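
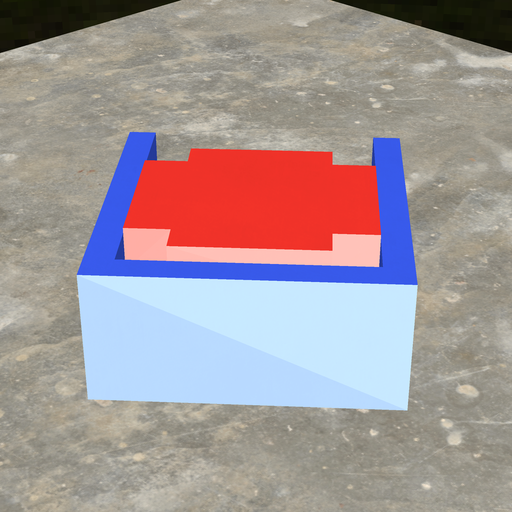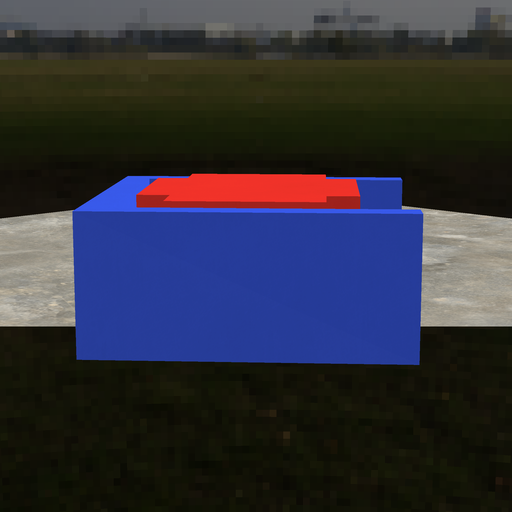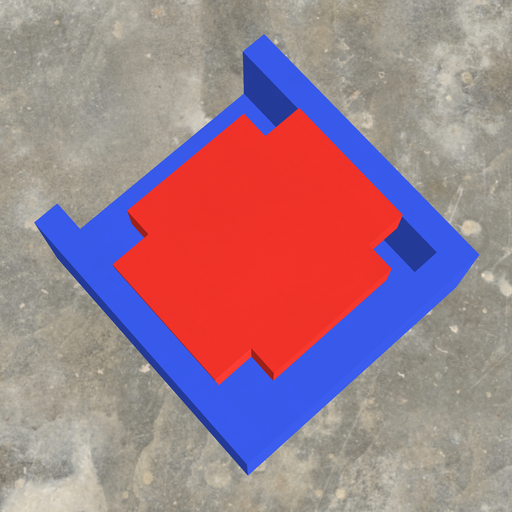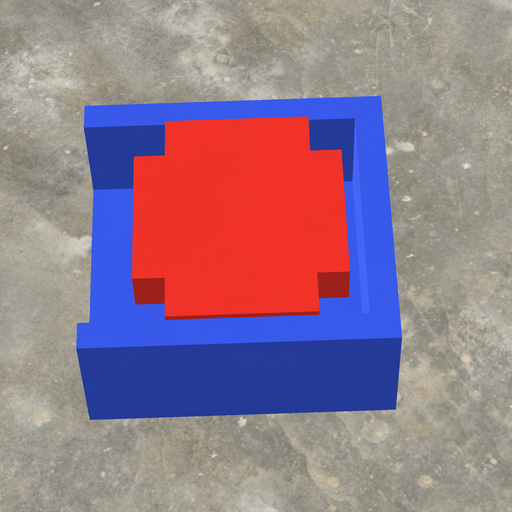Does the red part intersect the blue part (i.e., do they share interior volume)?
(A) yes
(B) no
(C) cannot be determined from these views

(B) no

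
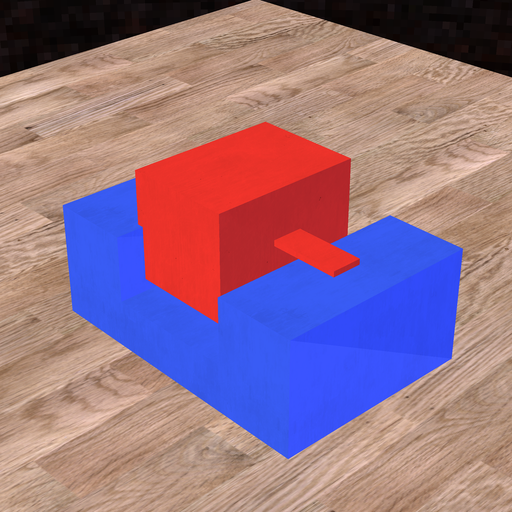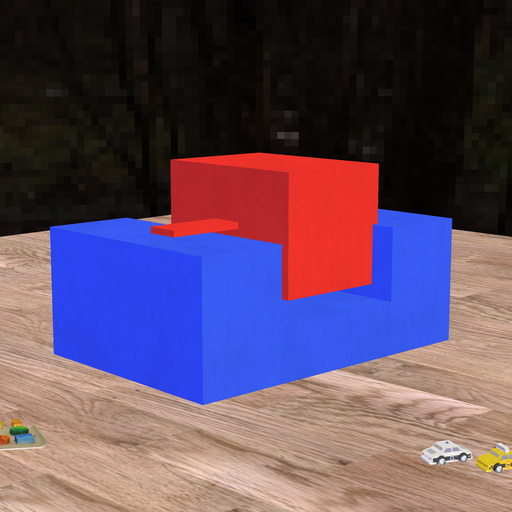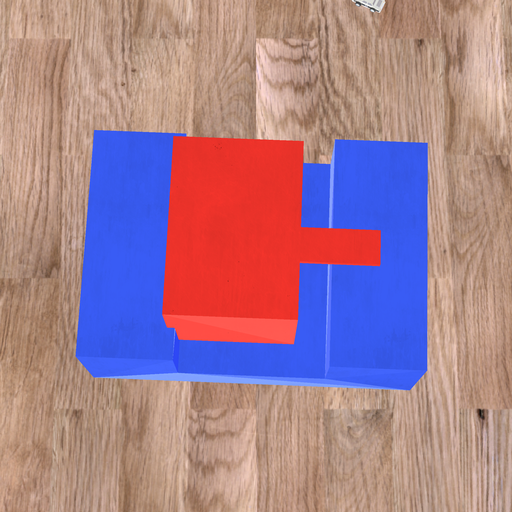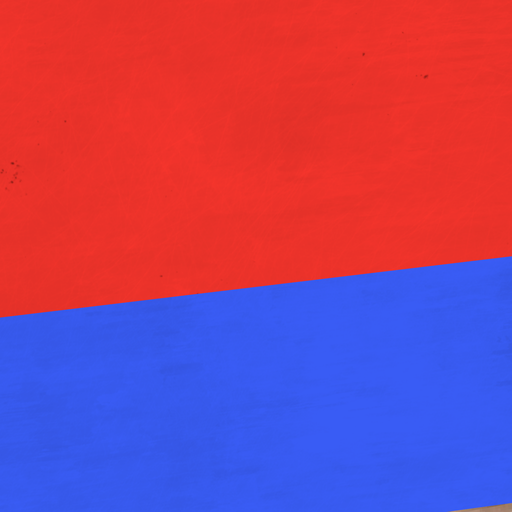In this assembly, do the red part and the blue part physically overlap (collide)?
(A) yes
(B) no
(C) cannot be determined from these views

(A) yes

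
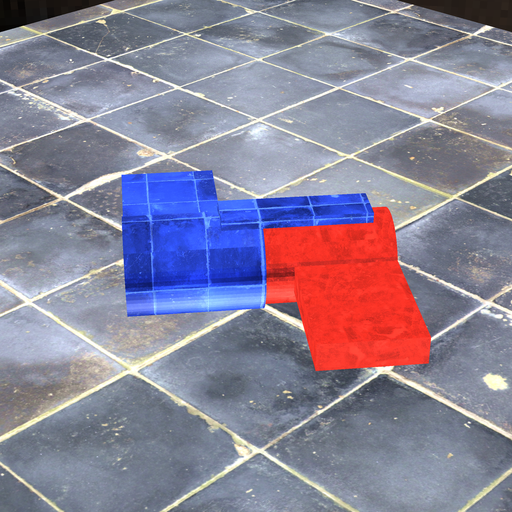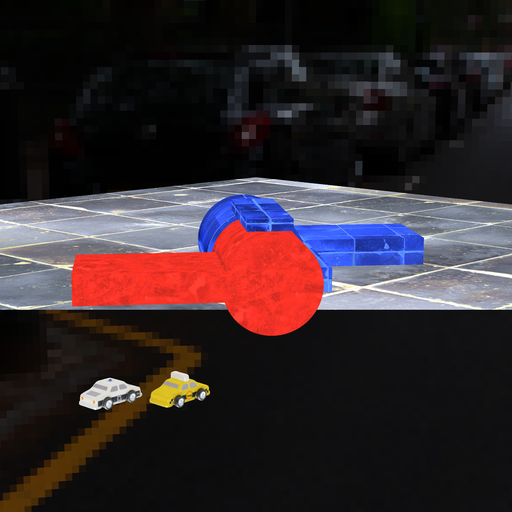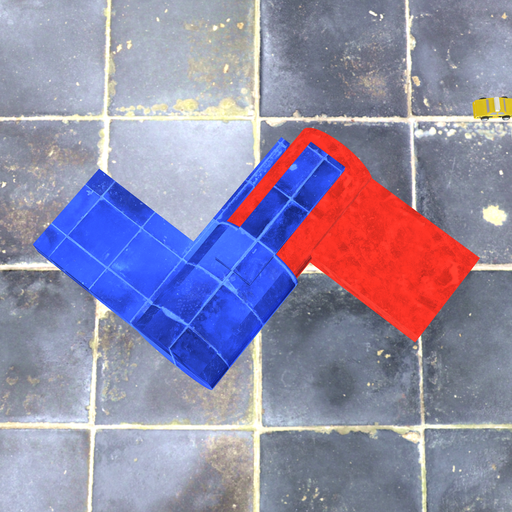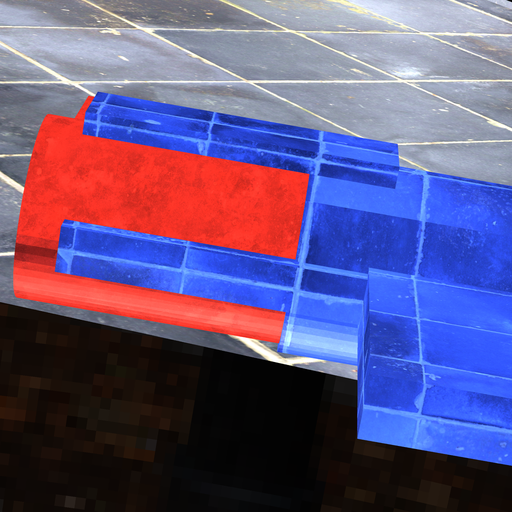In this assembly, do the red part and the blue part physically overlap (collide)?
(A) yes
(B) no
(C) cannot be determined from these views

(A) yes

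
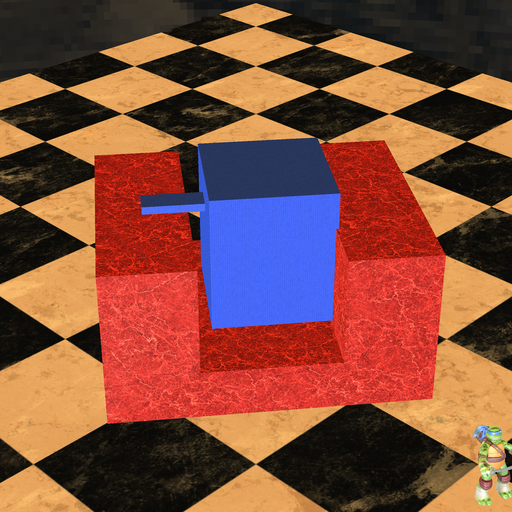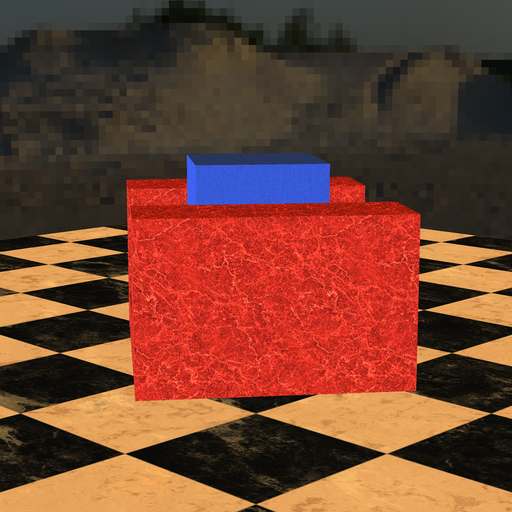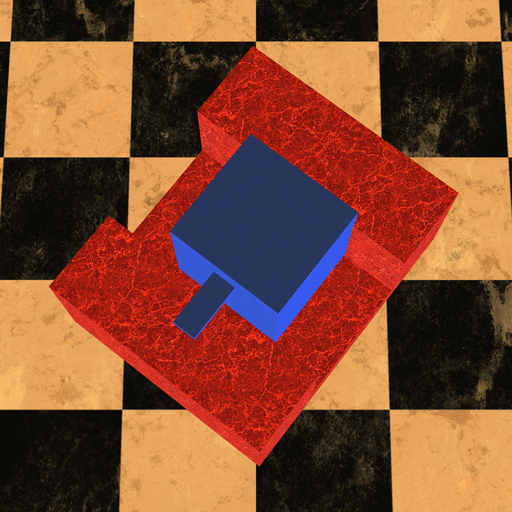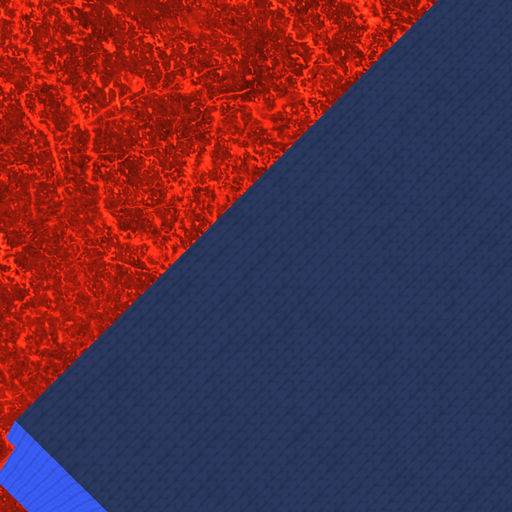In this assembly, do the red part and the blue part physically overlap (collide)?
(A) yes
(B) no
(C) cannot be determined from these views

(A) yes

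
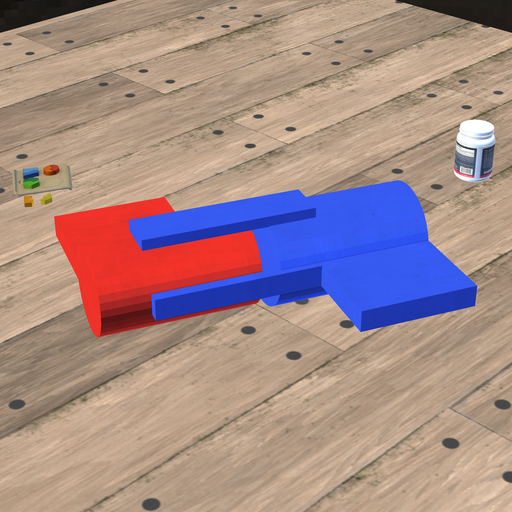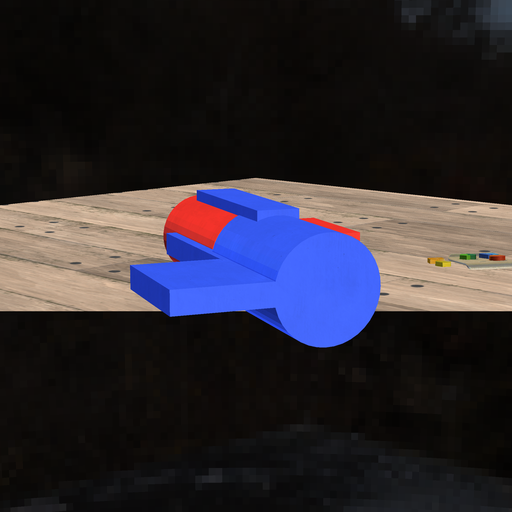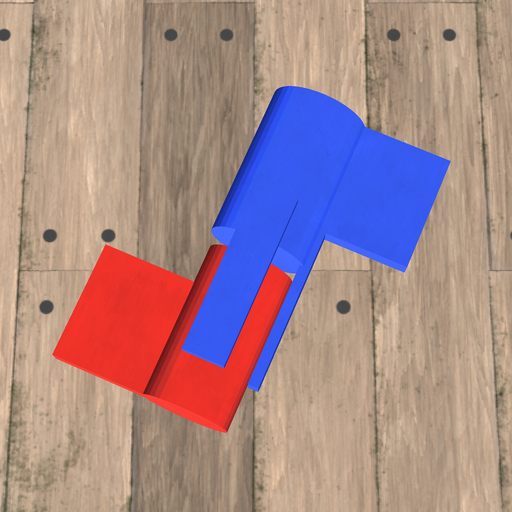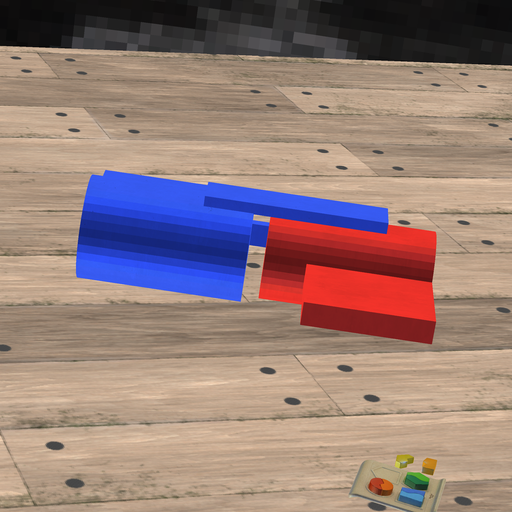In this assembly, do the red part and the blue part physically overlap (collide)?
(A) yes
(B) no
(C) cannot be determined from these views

(B) no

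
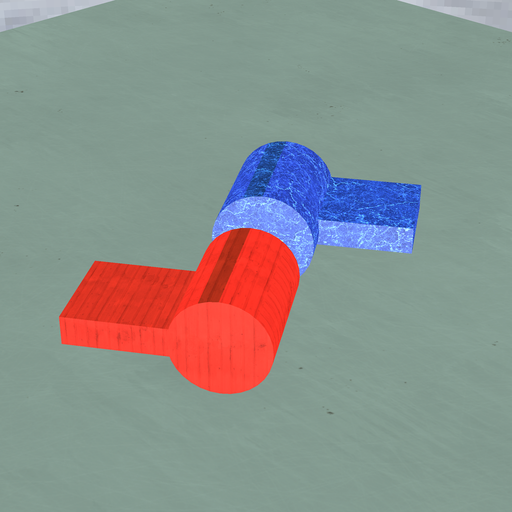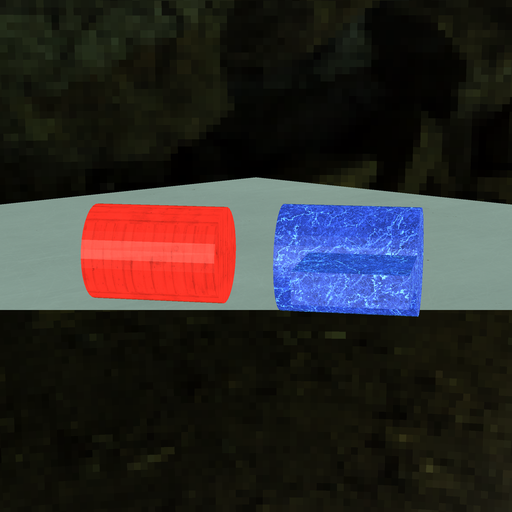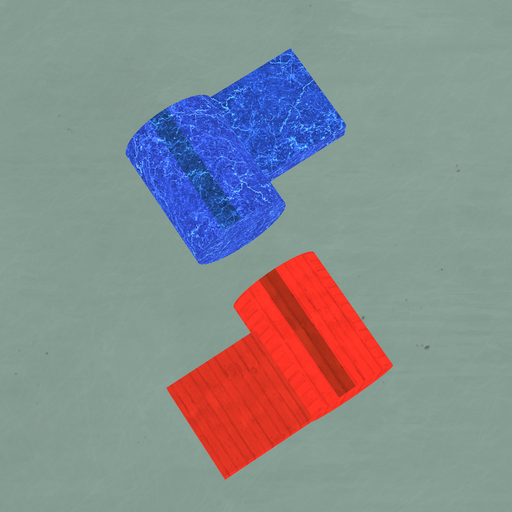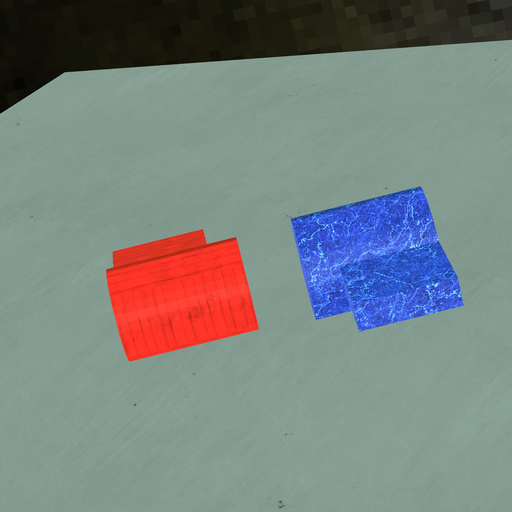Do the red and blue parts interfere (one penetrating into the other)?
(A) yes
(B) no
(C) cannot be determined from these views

(B) no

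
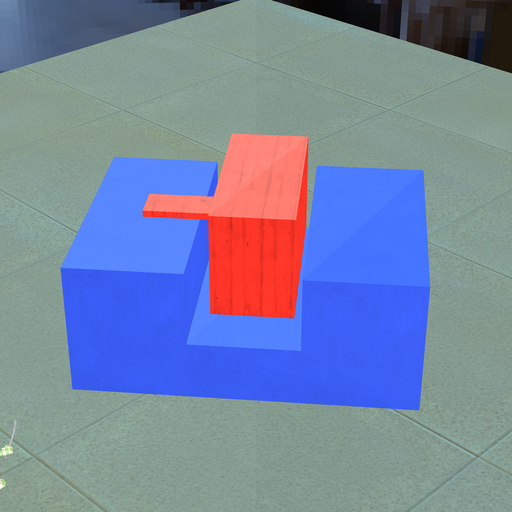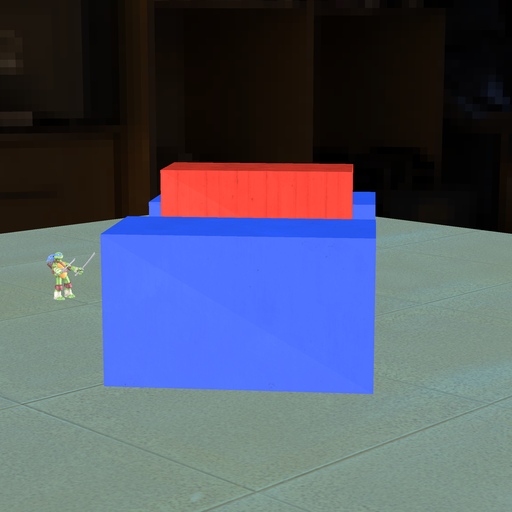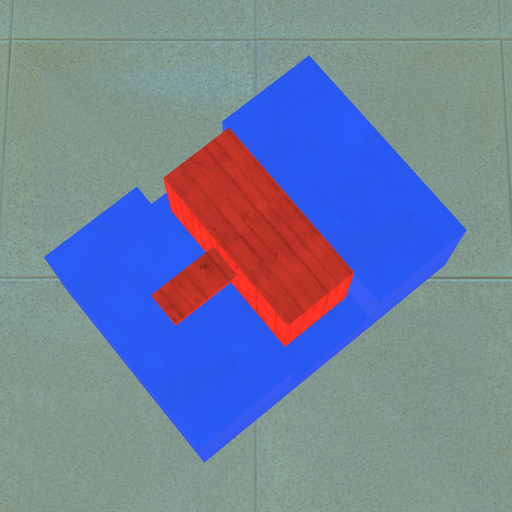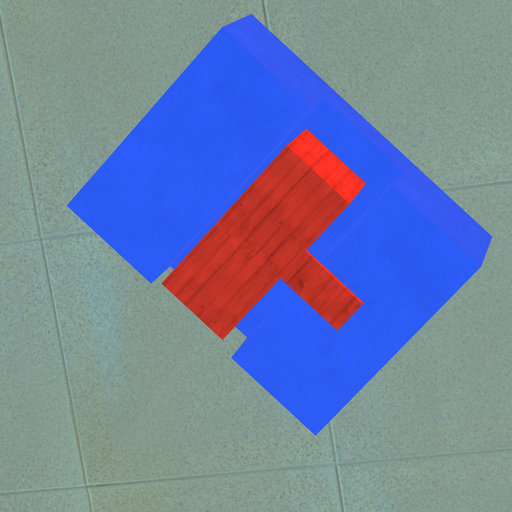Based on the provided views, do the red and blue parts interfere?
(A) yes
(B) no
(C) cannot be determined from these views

(B) no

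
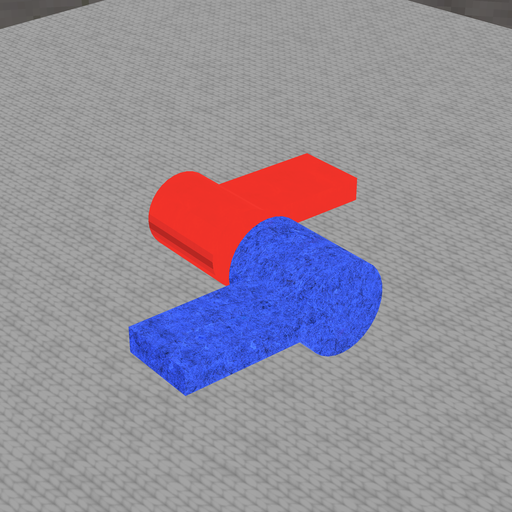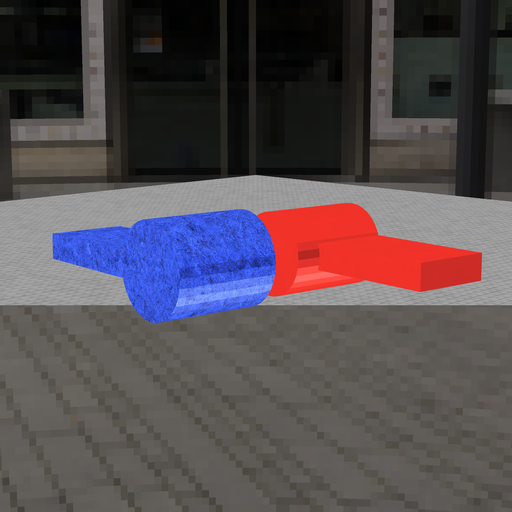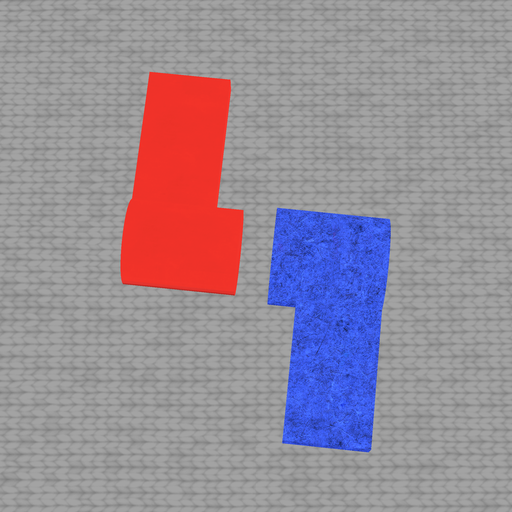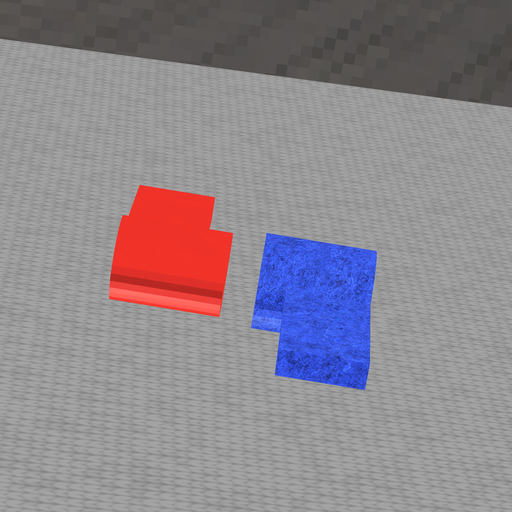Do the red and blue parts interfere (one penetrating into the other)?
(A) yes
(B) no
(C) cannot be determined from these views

(B) no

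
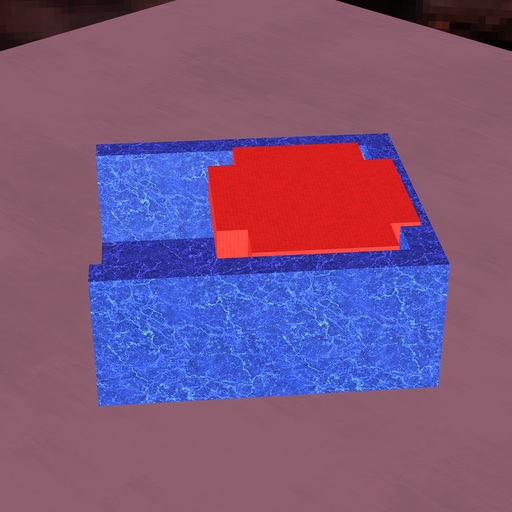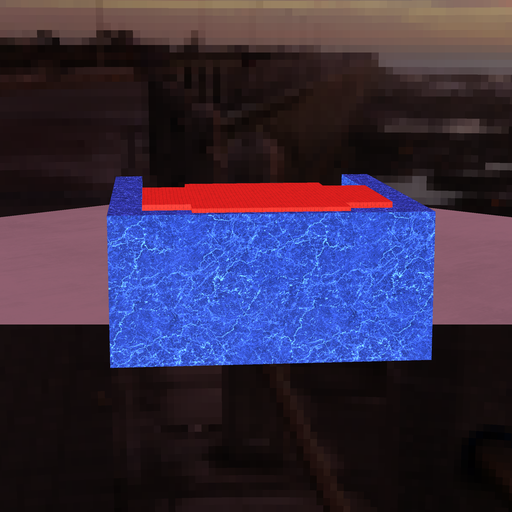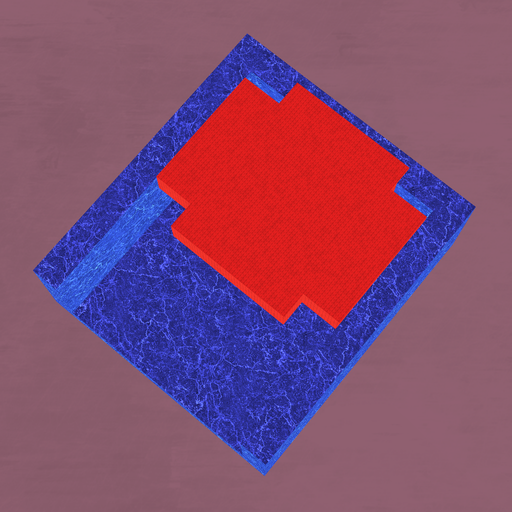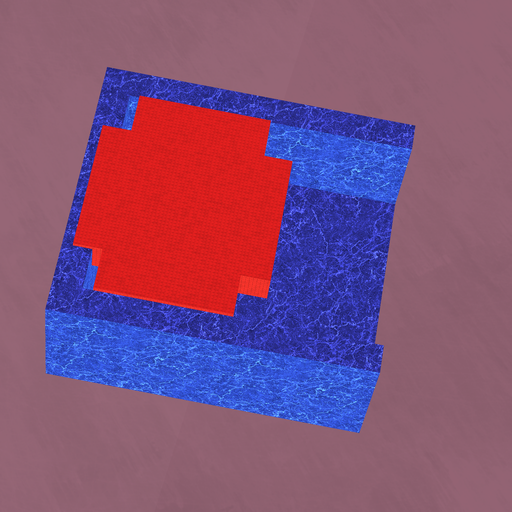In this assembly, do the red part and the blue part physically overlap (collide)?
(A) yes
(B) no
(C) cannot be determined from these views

(A) yes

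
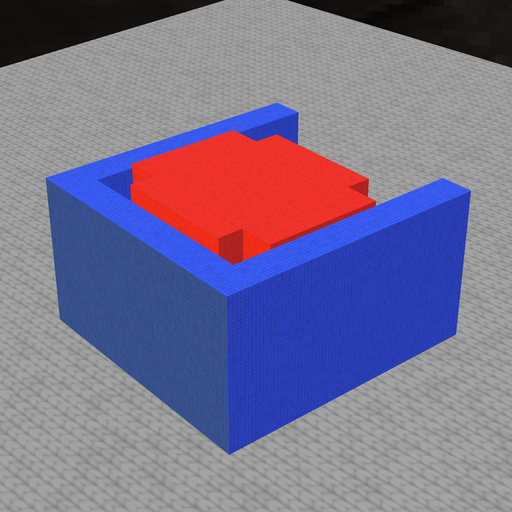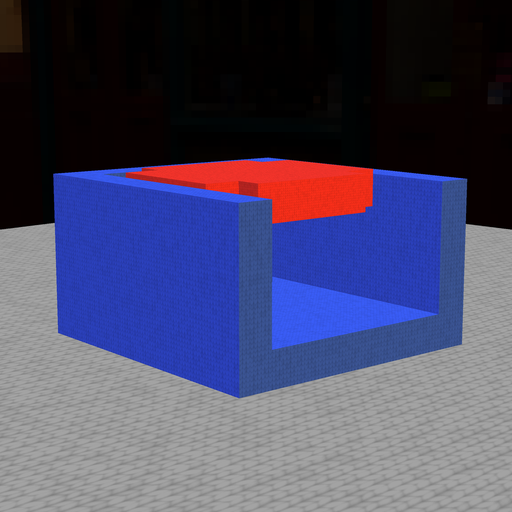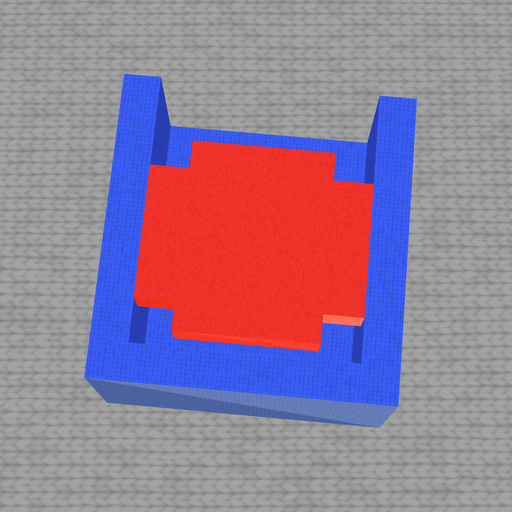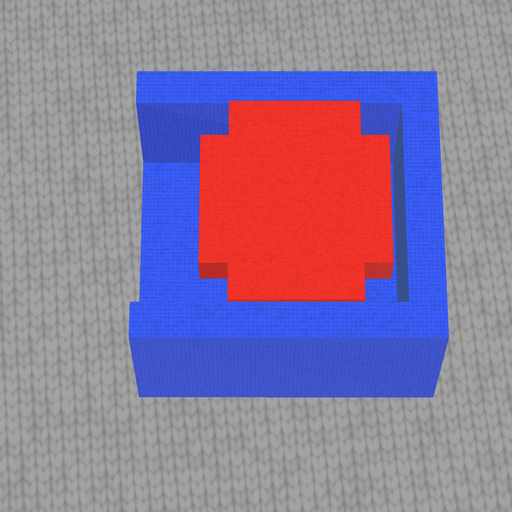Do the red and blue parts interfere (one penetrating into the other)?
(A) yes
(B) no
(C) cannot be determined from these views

(B) no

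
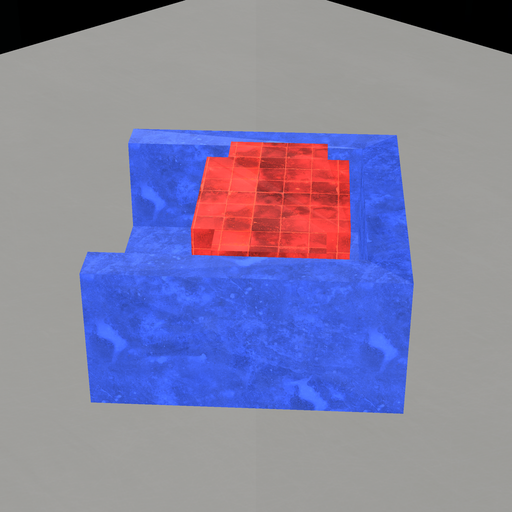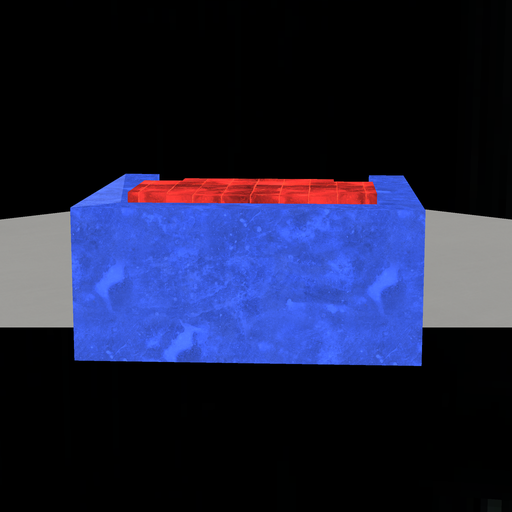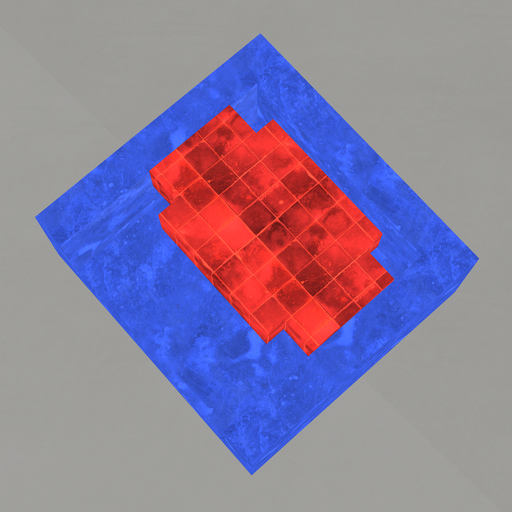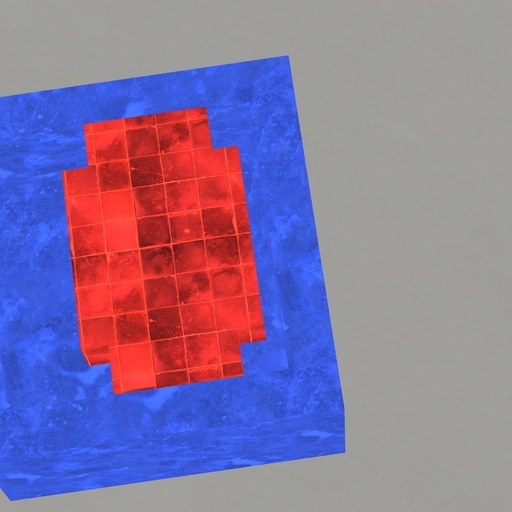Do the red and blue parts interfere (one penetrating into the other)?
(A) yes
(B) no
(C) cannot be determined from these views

(B) no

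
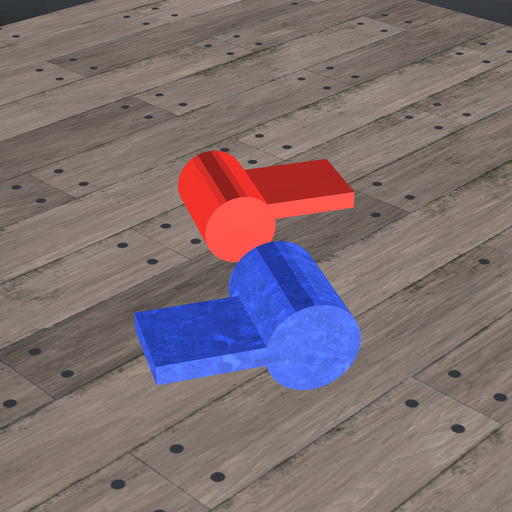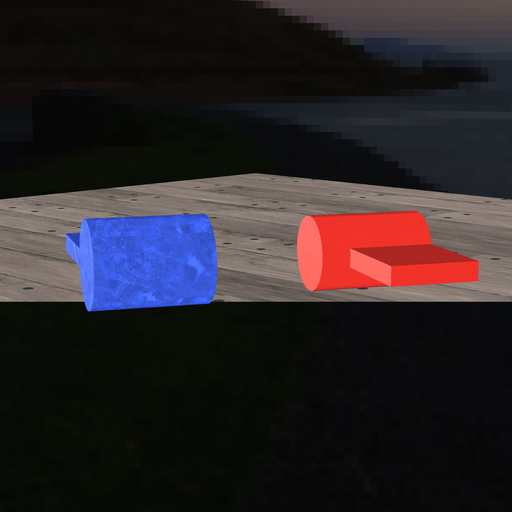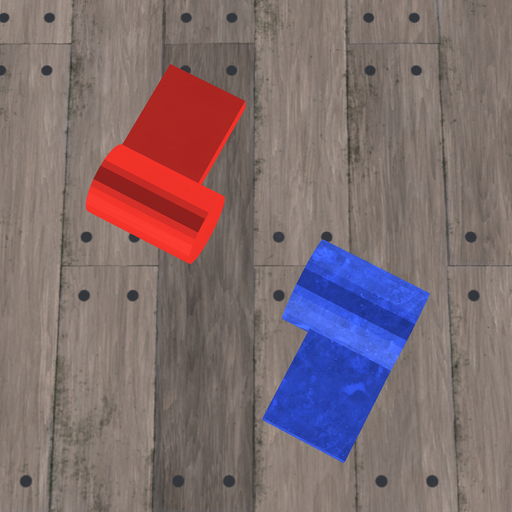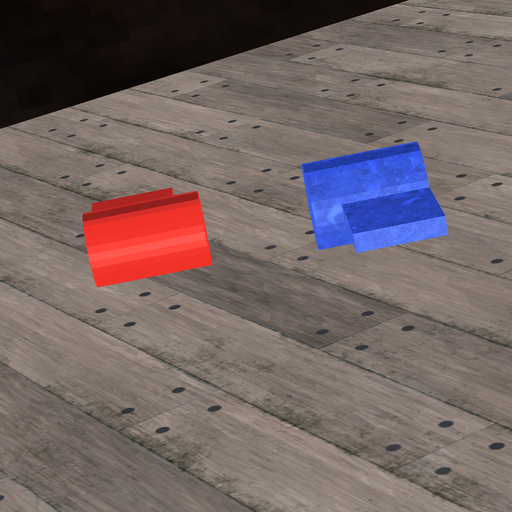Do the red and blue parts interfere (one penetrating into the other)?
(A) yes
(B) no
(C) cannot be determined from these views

(B) no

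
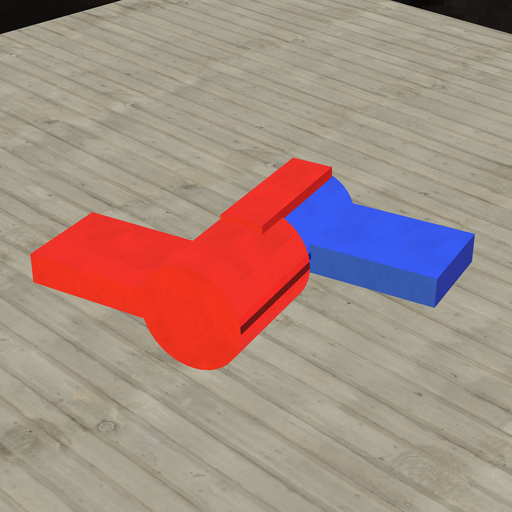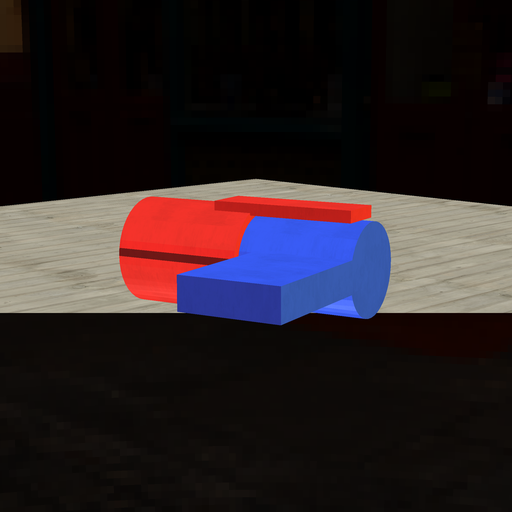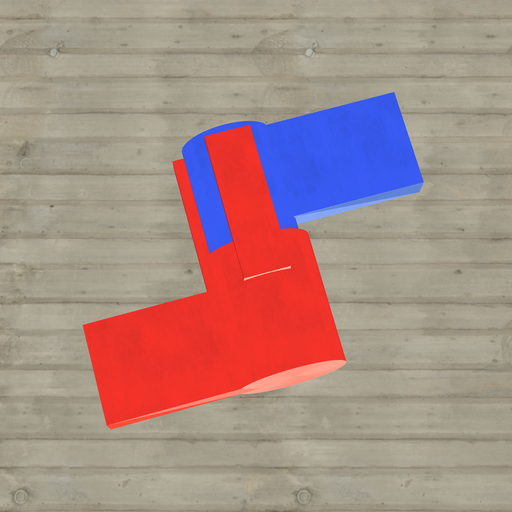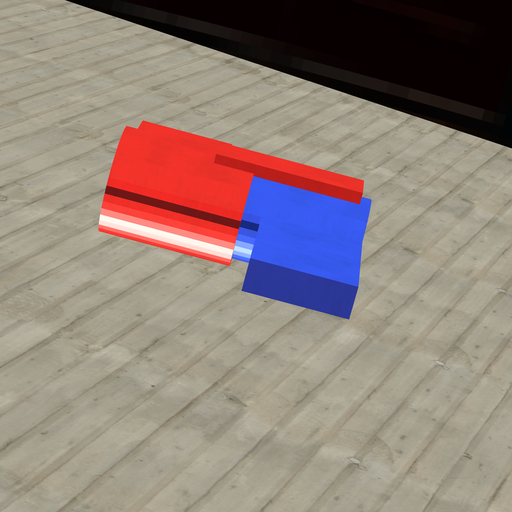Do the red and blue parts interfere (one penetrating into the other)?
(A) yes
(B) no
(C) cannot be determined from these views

(A) yes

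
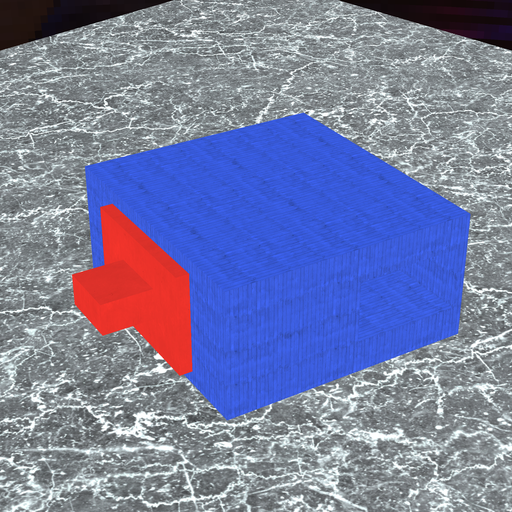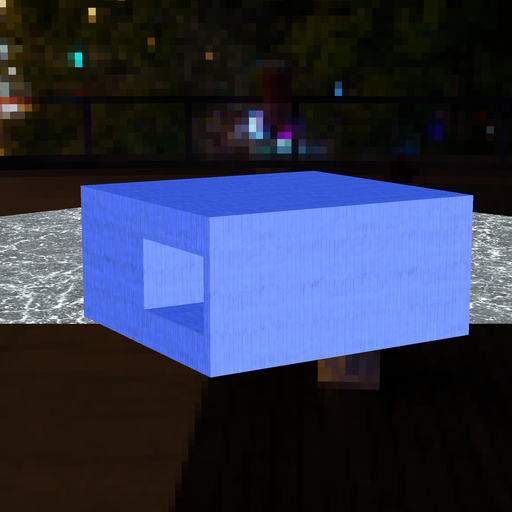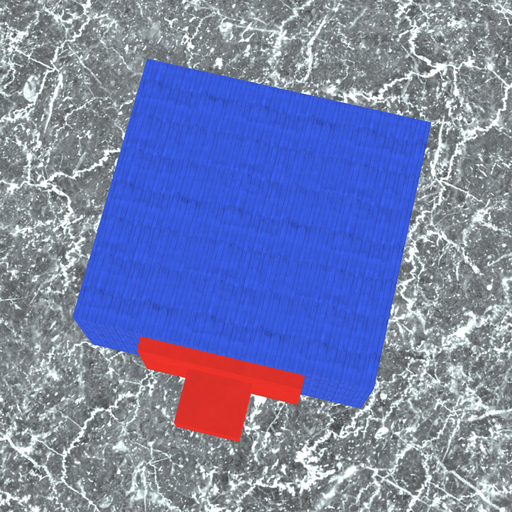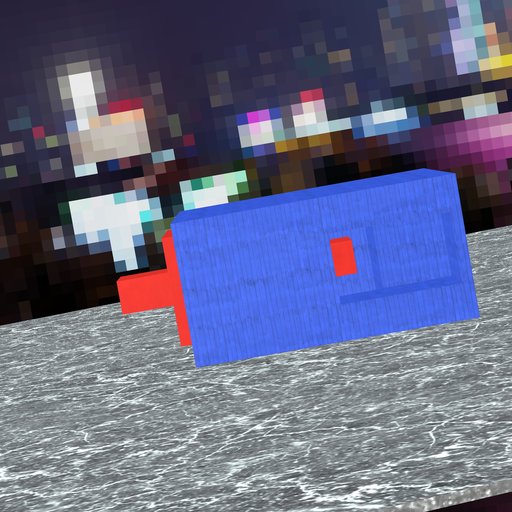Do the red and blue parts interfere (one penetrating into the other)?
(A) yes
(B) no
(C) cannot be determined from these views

(B) no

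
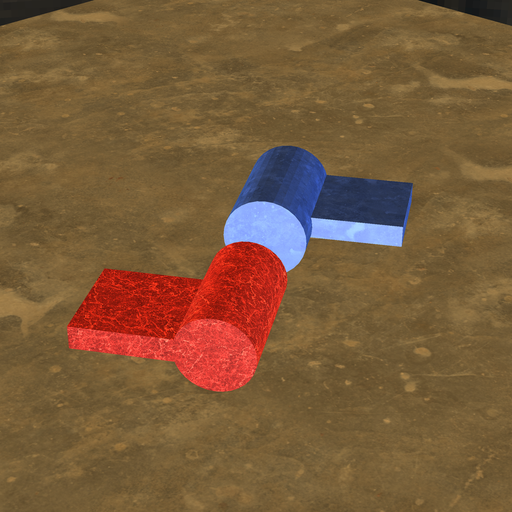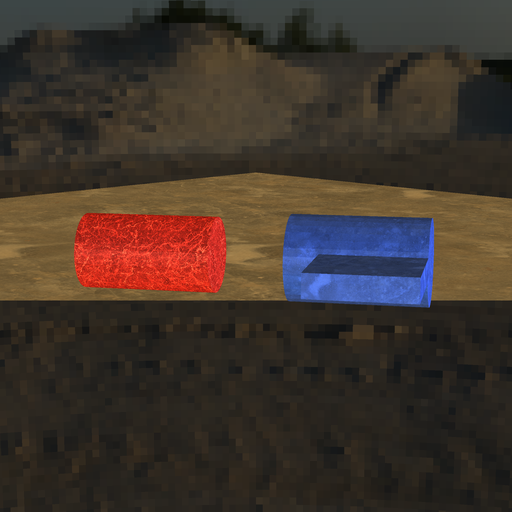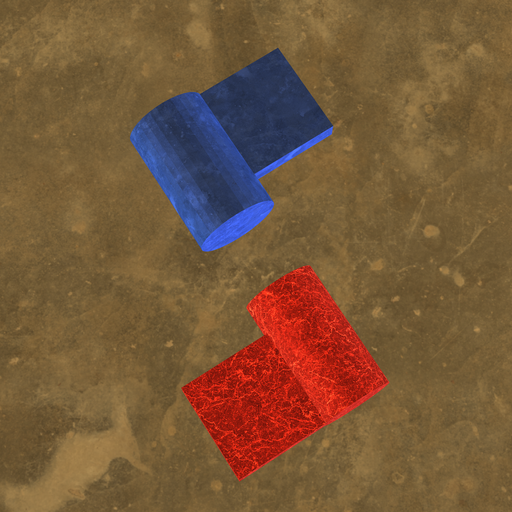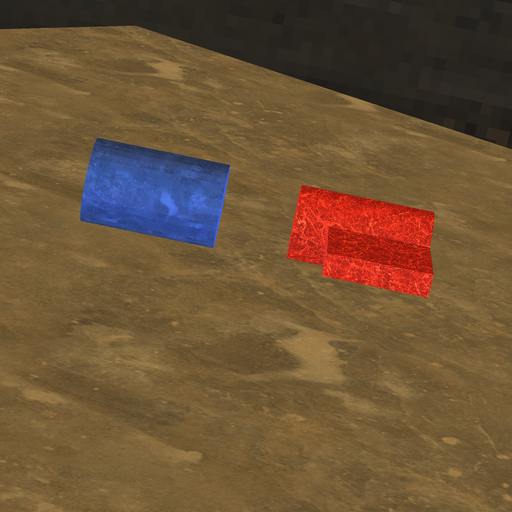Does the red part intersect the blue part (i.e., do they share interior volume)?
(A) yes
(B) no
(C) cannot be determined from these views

(B) no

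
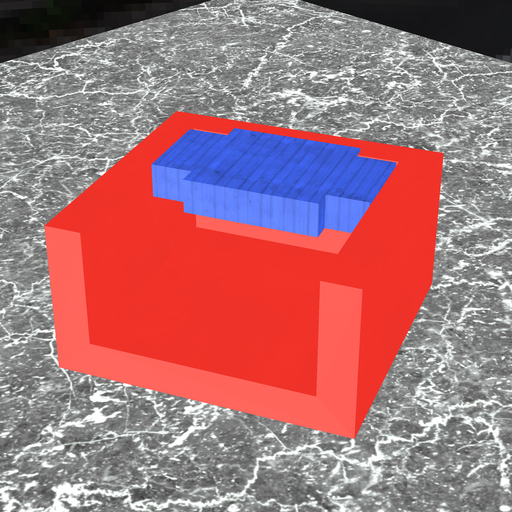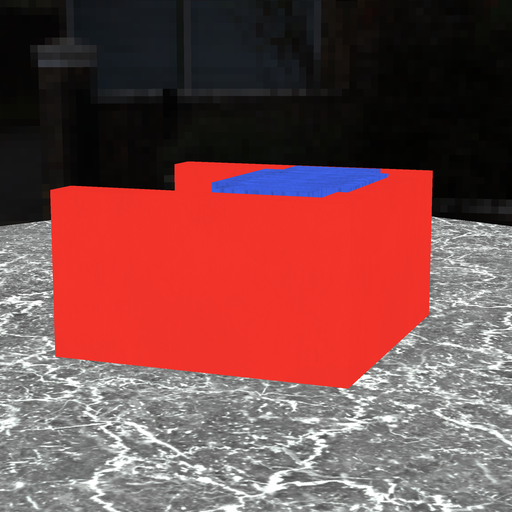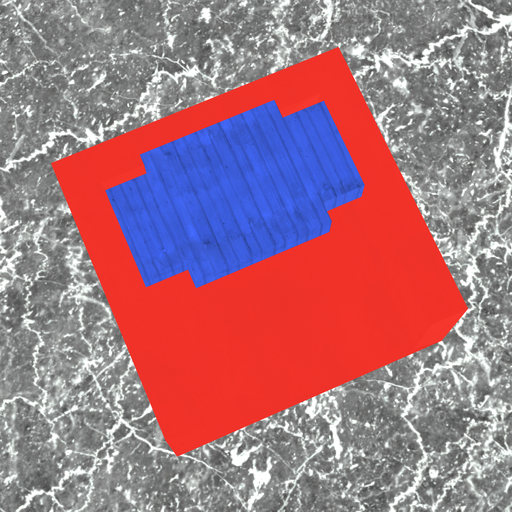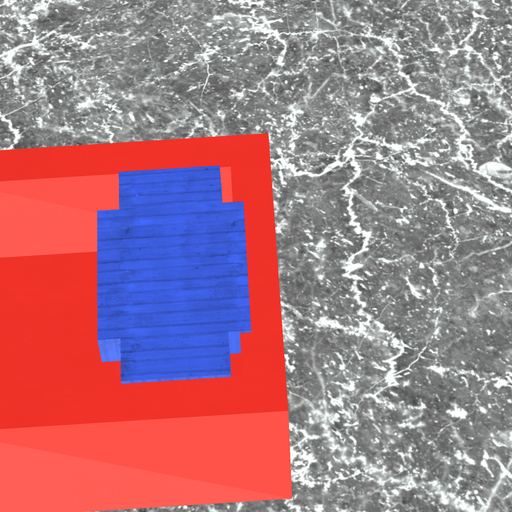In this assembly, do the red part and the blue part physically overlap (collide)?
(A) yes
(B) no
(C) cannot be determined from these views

(A) yes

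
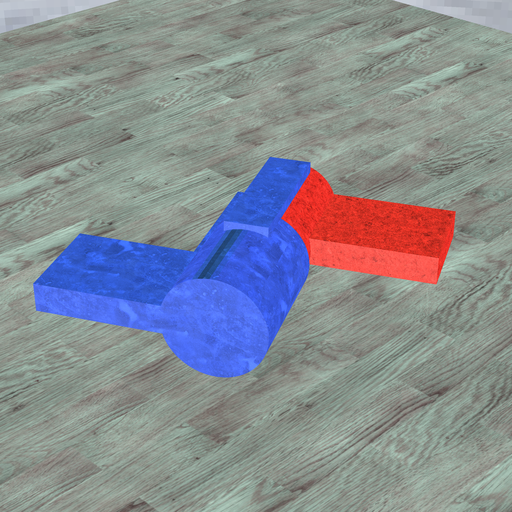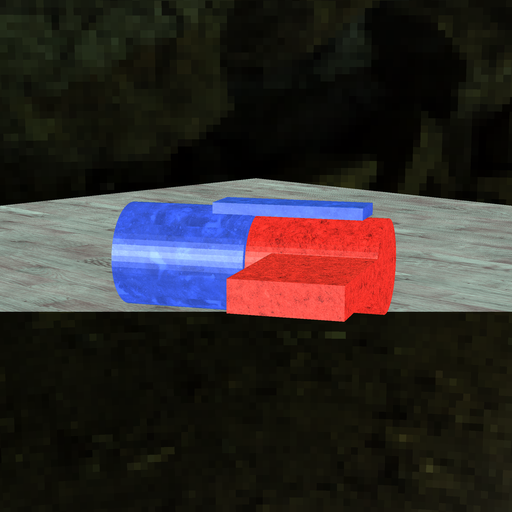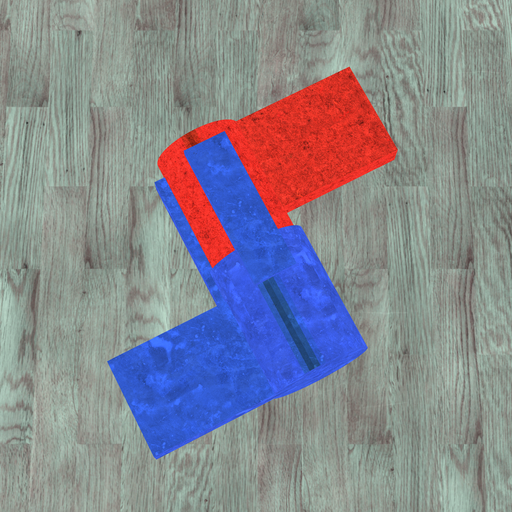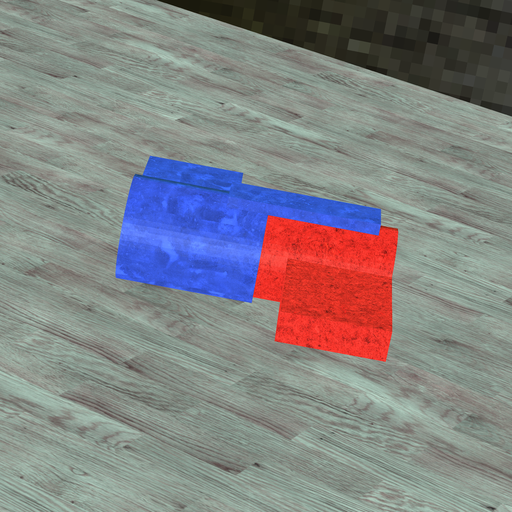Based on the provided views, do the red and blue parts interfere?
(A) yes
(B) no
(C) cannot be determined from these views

(A) yes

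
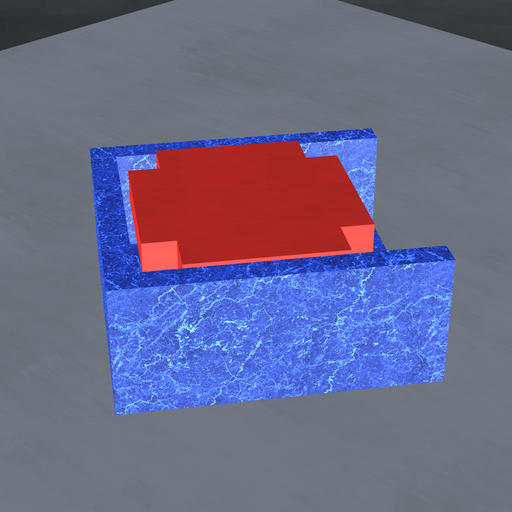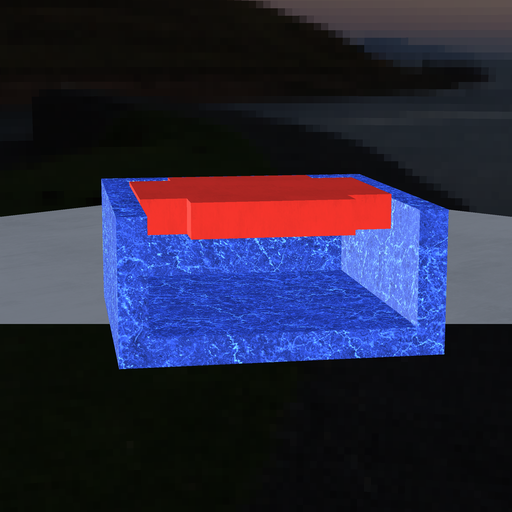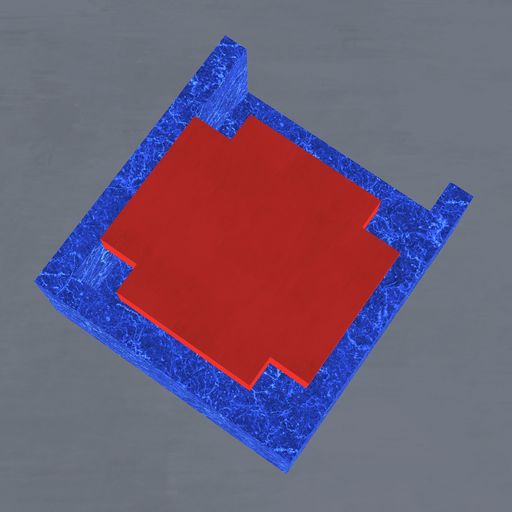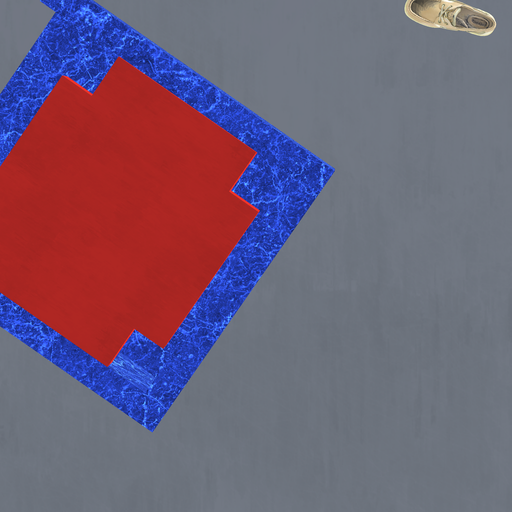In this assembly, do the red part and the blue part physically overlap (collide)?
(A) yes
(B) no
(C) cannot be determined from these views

(B) no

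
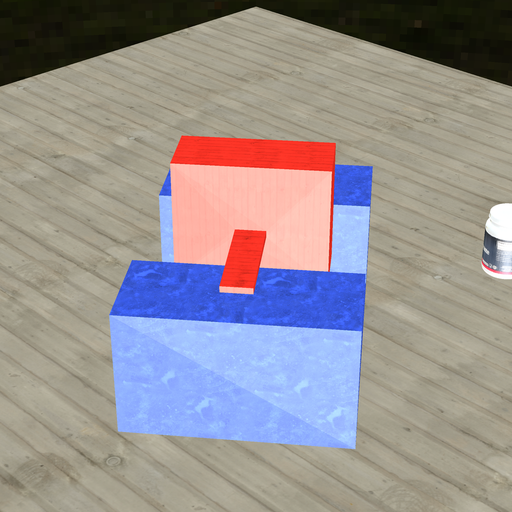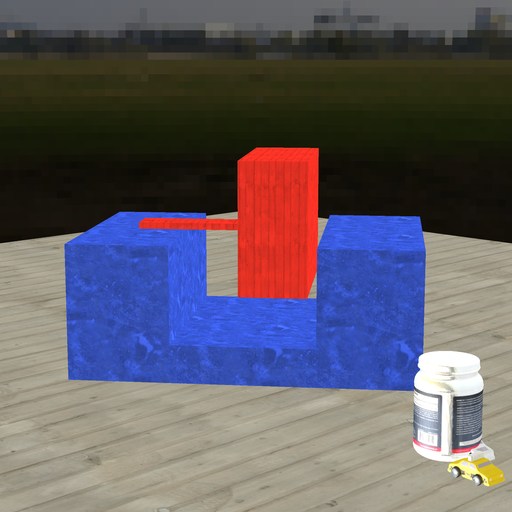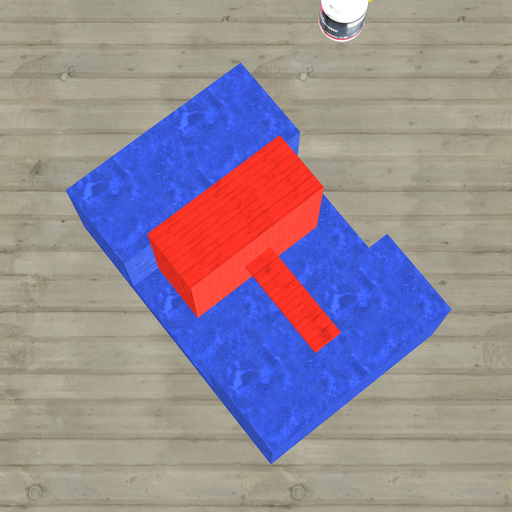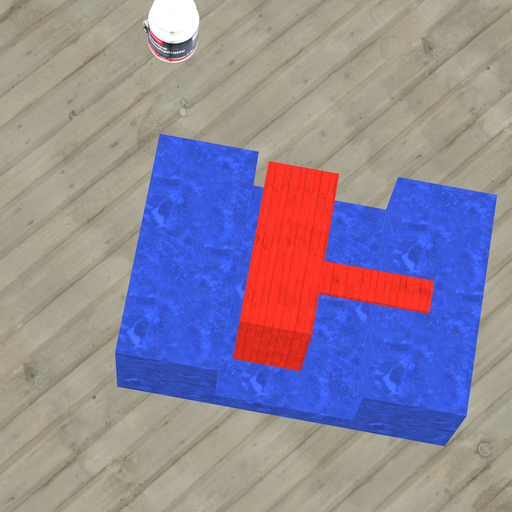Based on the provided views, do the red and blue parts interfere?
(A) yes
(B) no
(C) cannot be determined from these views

(B) no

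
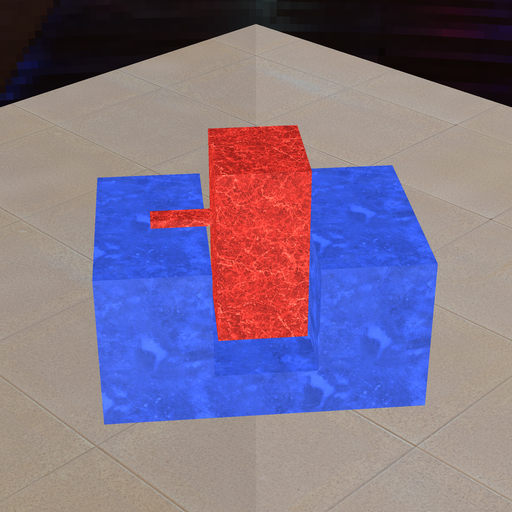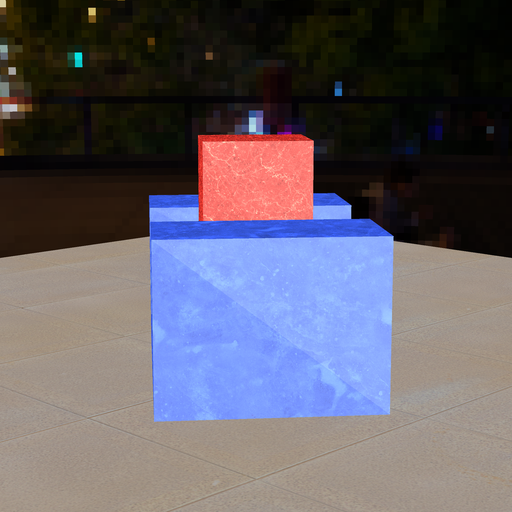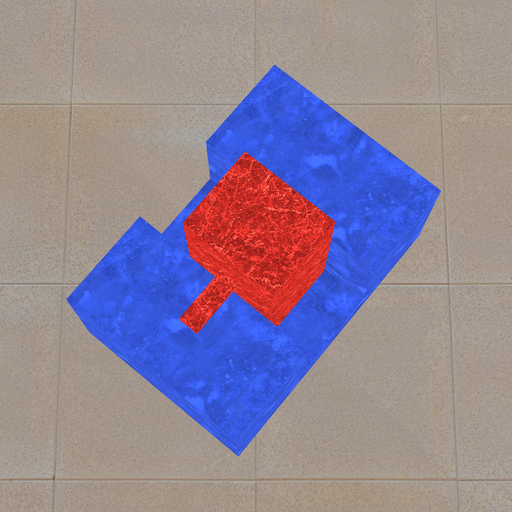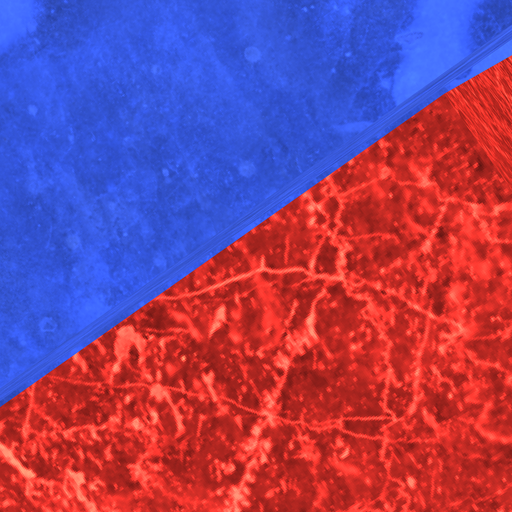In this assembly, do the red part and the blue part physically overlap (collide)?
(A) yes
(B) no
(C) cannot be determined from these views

(B) no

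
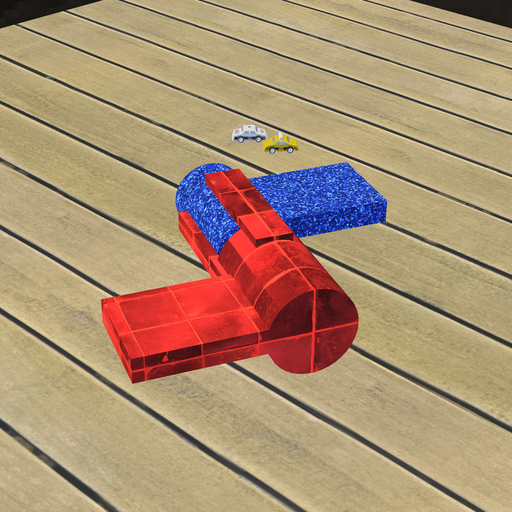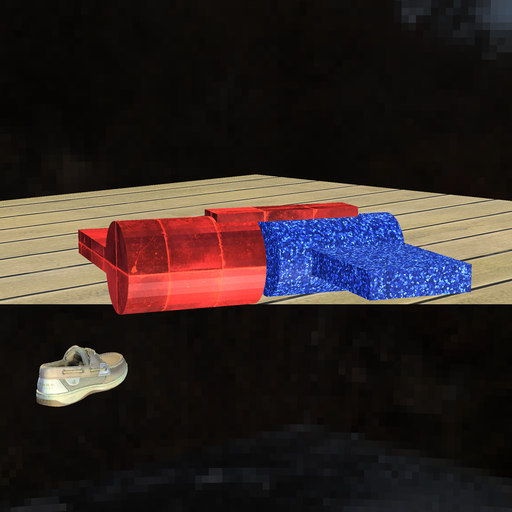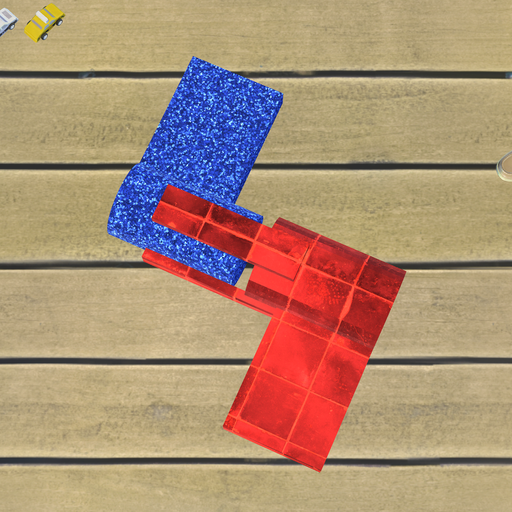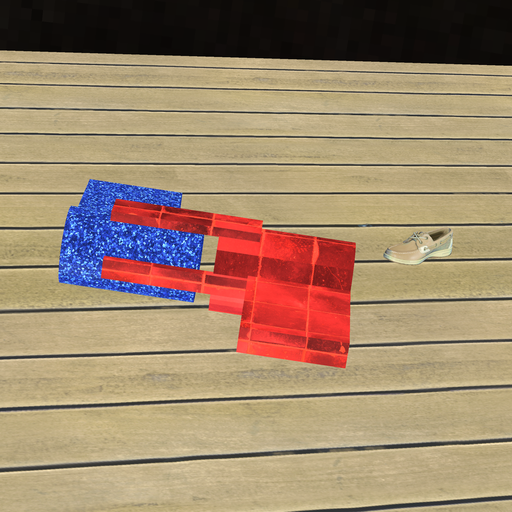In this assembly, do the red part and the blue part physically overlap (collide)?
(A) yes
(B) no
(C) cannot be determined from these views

(B) no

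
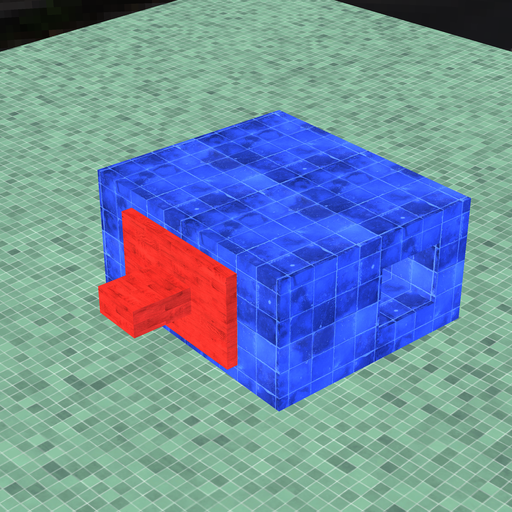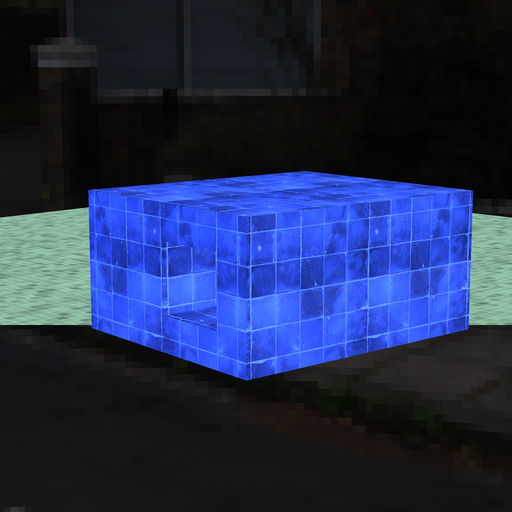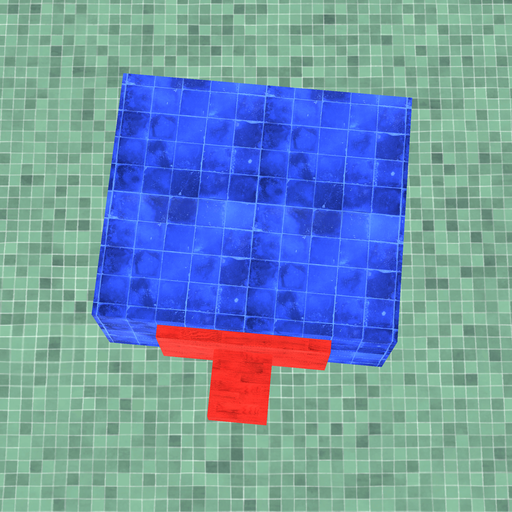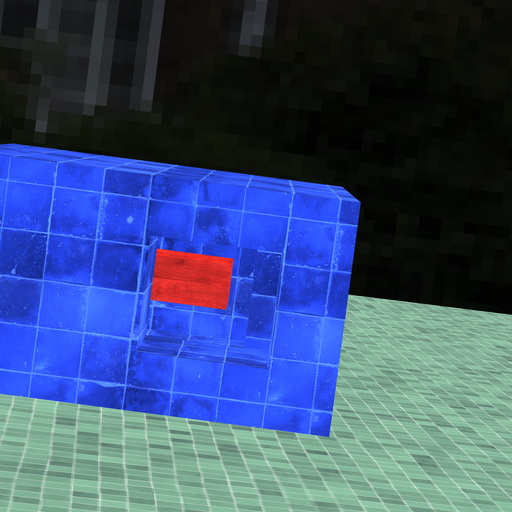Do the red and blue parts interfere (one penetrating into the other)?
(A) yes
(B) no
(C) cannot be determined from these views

(B) no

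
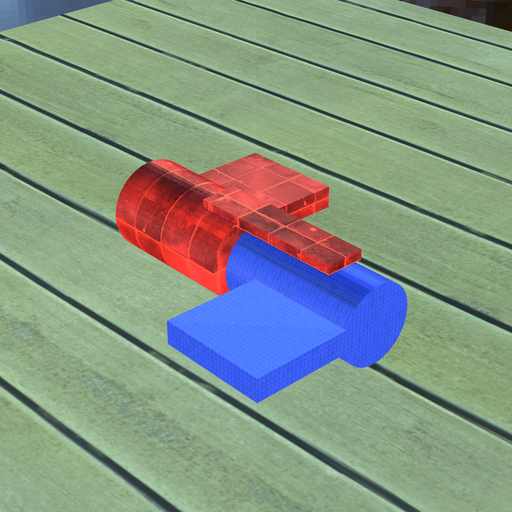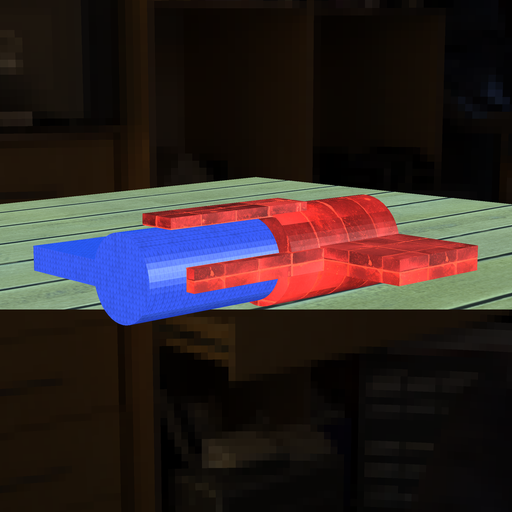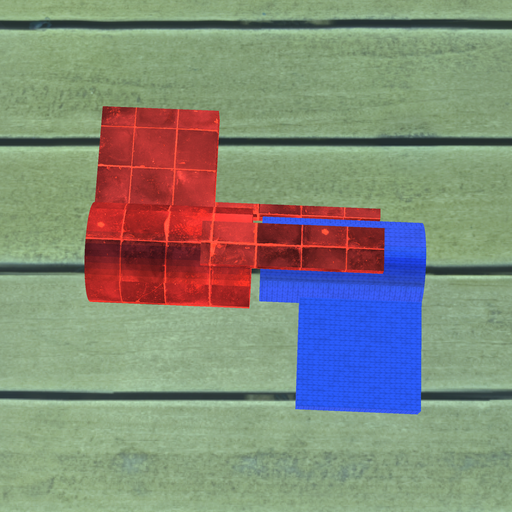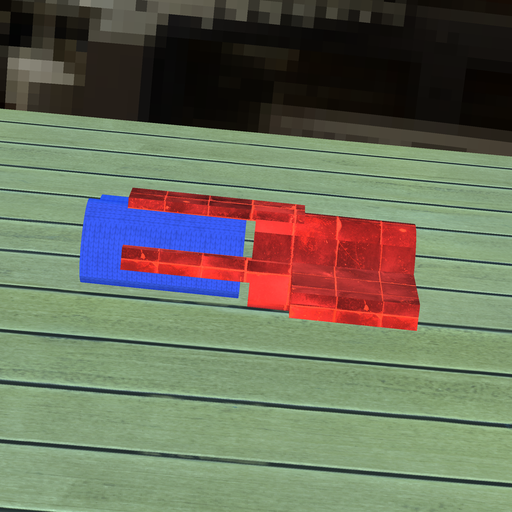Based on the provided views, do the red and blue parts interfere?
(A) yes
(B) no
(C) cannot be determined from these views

(B) no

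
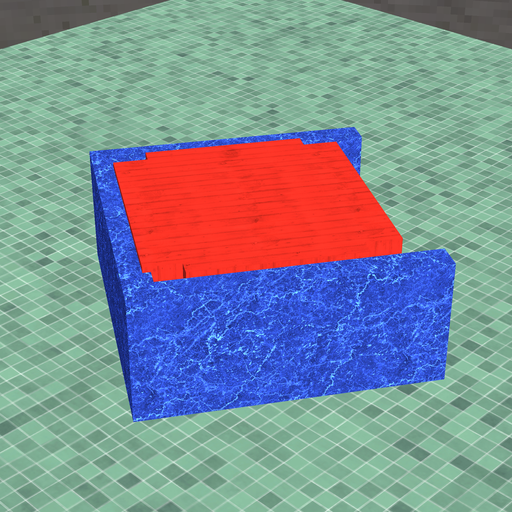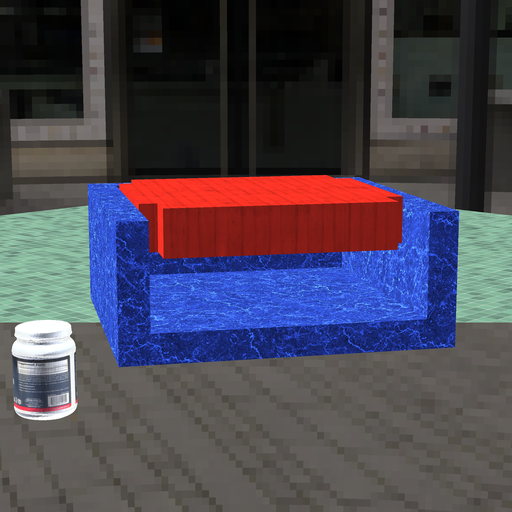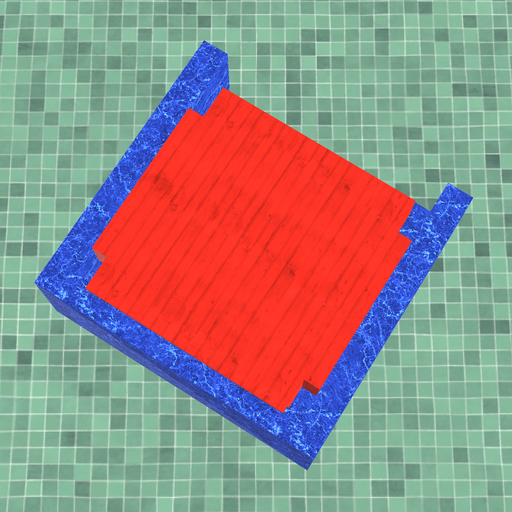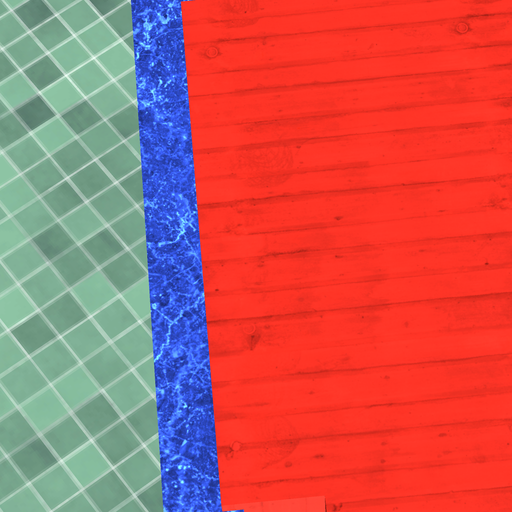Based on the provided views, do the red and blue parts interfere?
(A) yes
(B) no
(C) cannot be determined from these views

(A) yes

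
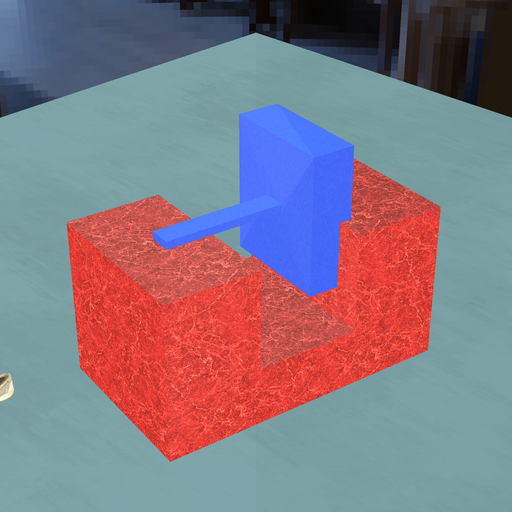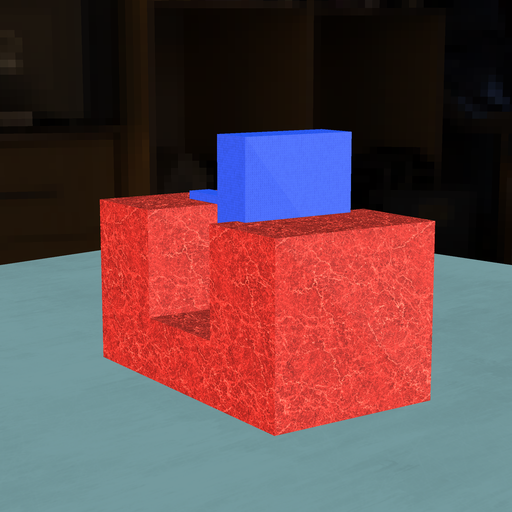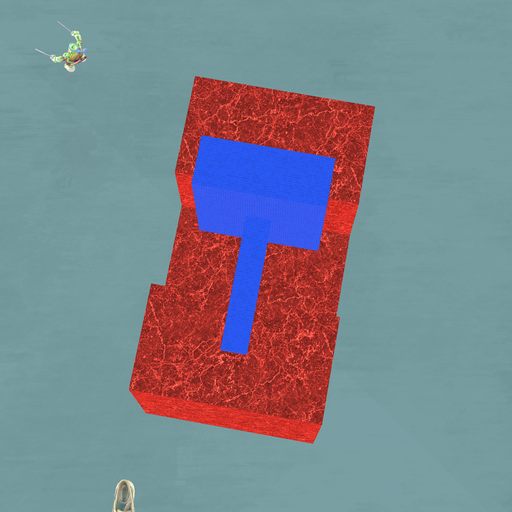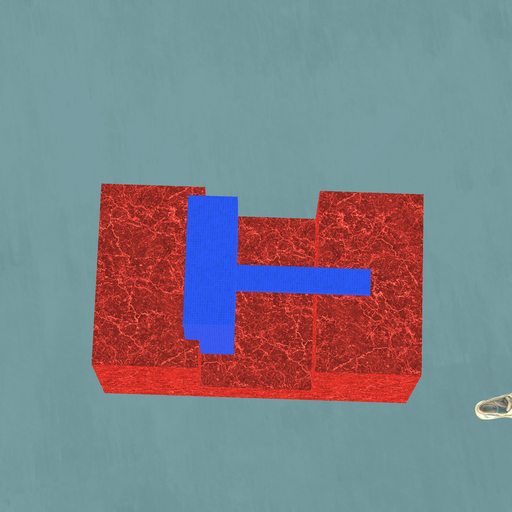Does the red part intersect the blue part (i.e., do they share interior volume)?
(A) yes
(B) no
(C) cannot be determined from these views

(A) yes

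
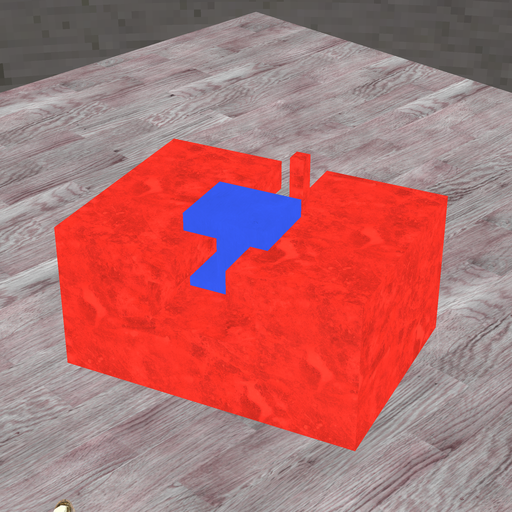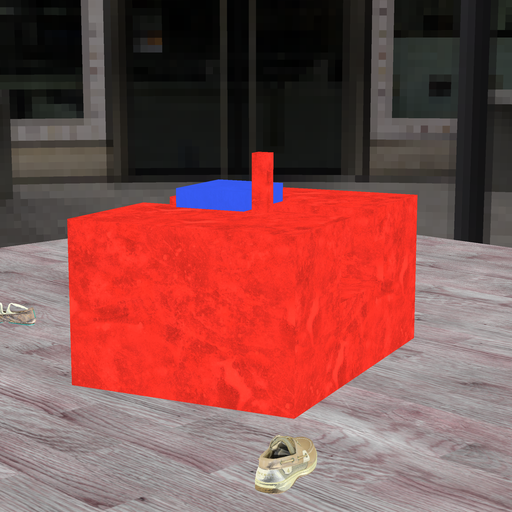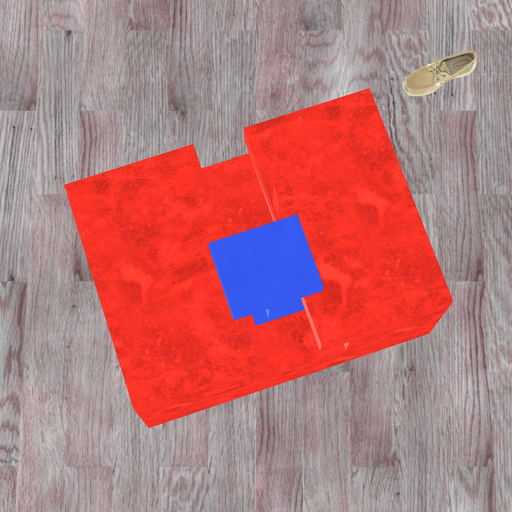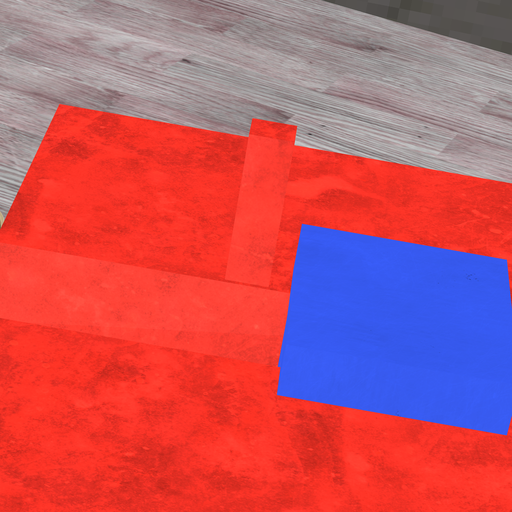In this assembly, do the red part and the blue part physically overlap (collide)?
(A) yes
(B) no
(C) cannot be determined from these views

(B) no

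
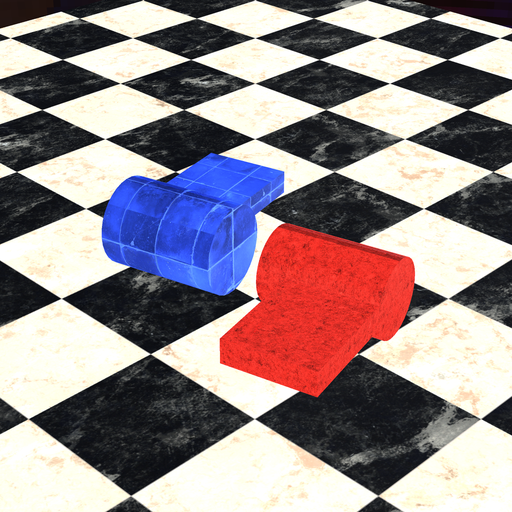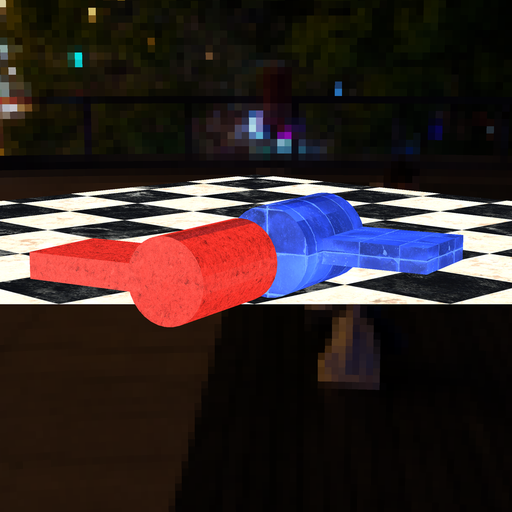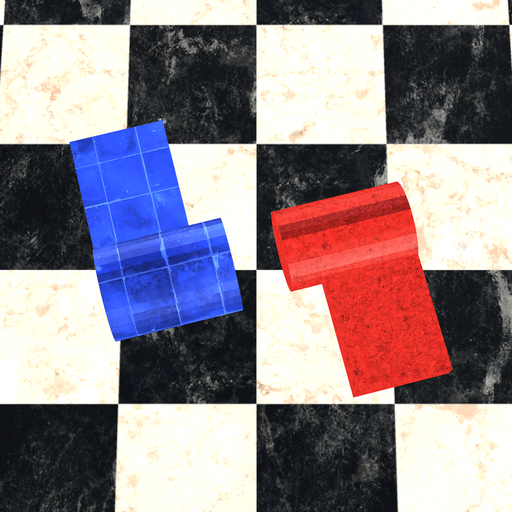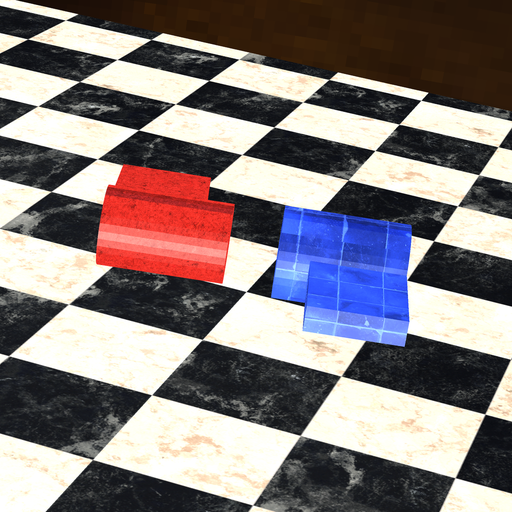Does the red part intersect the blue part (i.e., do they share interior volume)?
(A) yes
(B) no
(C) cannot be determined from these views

(B) no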